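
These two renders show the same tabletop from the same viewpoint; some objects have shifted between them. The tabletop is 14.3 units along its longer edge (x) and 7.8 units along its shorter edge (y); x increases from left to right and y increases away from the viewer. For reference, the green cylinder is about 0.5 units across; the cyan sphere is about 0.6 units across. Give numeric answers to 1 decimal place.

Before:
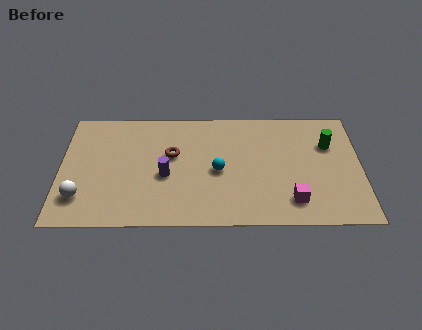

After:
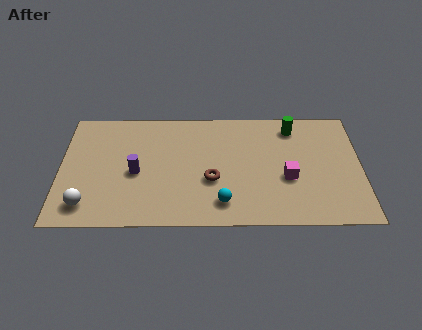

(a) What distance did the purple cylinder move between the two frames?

1.4

From (5.0, 3.3) to (3.6, 3.5), the purple cylinder covered √(1.4² + 0.2²) ≈ 1.4 units.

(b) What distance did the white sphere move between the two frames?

0.6

The white sphere moved from about (1.0, 1.9) to (1.3, 1.4), a distance of √(0.3² + 0.5²) ≈ 0.6.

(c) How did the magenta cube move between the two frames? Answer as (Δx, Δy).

(-0.2, 1.5)

The magenta cube started near (11.0, 1.6) and ended near (10.8, 3.1).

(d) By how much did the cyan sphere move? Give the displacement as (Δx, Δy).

(0.2, -2.1)

From the two frames, the cyan sphere sits at roughly (7.5, 3.6) before and (7.7, 1.5) after.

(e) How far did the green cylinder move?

2.1

From (12.8, 5.3) to (11.1, 6.5), the green cylinder covered √(1.7² + 1.2²) ≈ 2.1 units.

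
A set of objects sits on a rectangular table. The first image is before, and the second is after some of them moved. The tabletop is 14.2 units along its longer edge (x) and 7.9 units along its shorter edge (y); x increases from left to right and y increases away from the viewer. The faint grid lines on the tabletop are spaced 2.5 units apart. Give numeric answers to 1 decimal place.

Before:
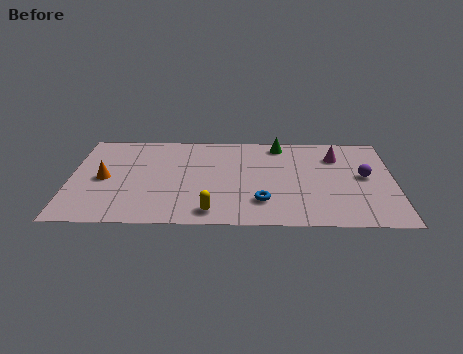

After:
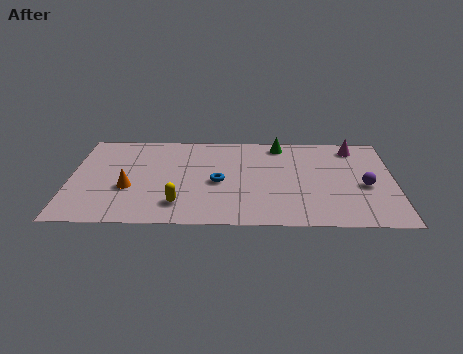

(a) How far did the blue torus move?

2.5

From (8.4, 2.0) to (6.5, 3.6), the blue torus covered √(1.9² + 1.6²) ≈ 2.5 units.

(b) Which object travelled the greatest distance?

the blue torus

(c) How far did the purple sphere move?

0.8

The purple sphere was near (12.9, 4.2) before and (12.9, 3.4) after, so it travelled √(0.0² + 0.8²) ≈ 0.8 units.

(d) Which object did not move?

the green cone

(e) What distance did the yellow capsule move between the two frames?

1.5

The yellow capsule moved from about (6.2, 1.1) to (4.8, 1.7), a distance of √(1.4² + 0.6²) ≈ 1.5.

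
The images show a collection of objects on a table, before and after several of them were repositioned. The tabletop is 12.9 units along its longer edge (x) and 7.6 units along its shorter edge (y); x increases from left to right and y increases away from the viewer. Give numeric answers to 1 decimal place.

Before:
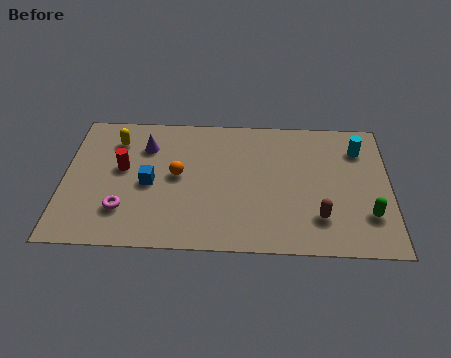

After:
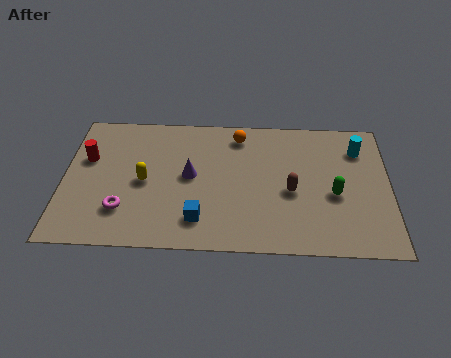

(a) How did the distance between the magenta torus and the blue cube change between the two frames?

+1.2

Before: roughly 1.8 units apart; after: 3.0. That's 1.2 units further apart.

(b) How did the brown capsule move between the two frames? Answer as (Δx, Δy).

(-1.1, 1.4)

From the two frames, the brown capsule sits at roughly (10.1, 1.9) before and (9.0, 3.3) after.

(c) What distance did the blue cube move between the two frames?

2.8

From (3.4, 3.5) to (5.4, 1.6), the blue cube covered √(2.0² + 1.9²) ≈ 2.8 units.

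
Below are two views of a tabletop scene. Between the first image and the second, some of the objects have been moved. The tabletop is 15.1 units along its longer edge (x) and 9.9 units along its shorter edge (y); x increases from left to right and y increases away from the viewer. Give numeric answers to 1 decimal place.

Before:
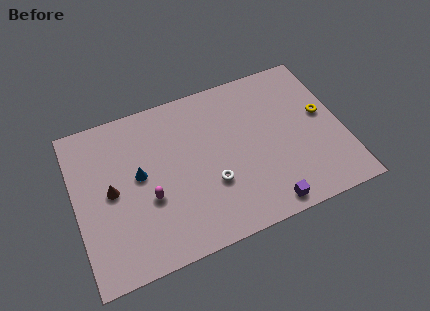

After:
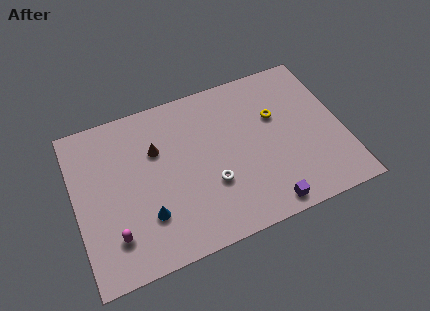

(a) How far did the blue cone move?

2.6

The blue cone moved from about (3.6, 5.4) to (3.8, 2.8), a distance of √(0.2² + 2.6²) ≈ 2.6.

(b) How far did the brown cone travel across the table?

3.1

From (2.0, 5.0) to (4.7, 6.6), the brown cone covered √(2.7² + 1.6²) ≈ 3.1 units.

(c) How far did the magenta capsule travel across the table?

2.6

The magenta capsule was near (4.0, 3.8) before and (1.9, 2.3) after, so it travelled √(2.1² + 1.5²) ≈ 2.6 units.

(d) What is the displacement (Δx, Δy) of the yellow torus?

(-2.6, 0.8)

From the two frames, the yellow torus sits at roughly (14.1, 5.5) before and (11.5, 6.3) after.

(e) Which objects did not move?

the purple cube and the white torus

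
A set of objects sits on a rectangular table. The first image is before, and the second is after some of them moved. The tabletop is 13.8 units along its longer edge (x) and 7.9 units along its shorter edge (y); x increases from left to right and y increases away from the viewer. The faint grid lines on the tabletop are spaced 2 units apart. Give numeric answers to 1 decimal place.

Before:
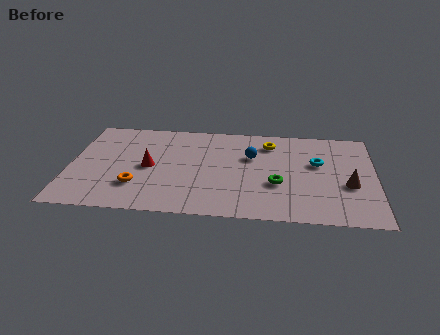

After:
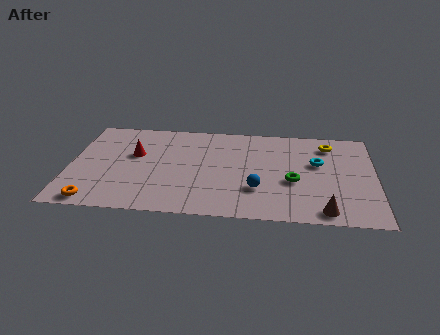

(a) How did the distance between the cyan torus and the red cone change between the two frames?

+0.6

They were about 7.7 units apart before and 8.3 after — 0.6 units further apart.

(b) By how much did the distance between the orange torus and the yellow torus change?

+4.6

Before: roughly 7.2 units apart; after: 11.8. That's 4.6 units further apart.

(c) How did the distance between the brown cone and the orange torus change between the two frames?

+0.7

They were about 9.5 units apart before and 10.2 after — 0.7 units further apart.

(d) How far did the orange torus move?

2.3

From (3.1, 2.2) to (1.3, 0.8), the orange torus covered √(1.8² + 1.4²) ≈ 2.3 units.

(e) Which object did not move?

the cyan torus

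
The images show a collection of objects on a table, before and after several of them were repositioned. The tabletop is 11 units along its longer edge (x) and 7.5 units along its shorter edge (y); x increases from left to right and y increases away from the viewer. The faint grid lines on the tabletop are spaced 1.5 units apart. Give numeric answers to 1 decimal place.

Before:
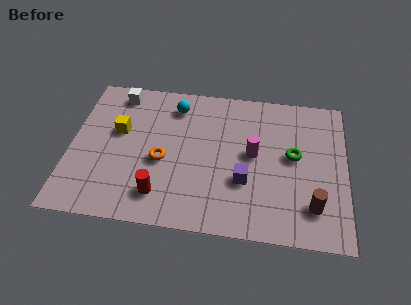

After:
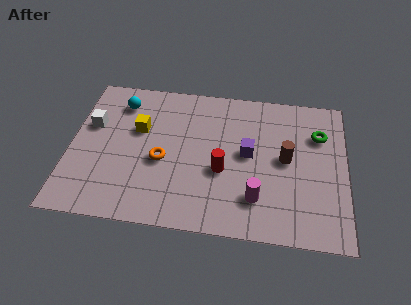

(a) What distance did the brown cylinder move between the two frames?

2.5

The brown cylinder was near (9.7, 1.7) before and (8.6, 3.9) after, so it travelled √(1.1² + 2.2²) ≈ 2.5 units.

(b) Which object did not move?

the orange torus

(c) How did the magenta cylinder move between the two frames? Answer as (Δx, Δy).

(0.2, -2.2)

The magenta cylinder was at about (7.3, 4.0) and moved to about (7.5, 1.8).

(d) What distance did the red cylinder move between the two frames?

2.8

The red cylinder was near (3.7, 1.5) before and (6.1, 3.0) after, so it travelled √(2.4² + 1.5²) ≈ 2.8 units.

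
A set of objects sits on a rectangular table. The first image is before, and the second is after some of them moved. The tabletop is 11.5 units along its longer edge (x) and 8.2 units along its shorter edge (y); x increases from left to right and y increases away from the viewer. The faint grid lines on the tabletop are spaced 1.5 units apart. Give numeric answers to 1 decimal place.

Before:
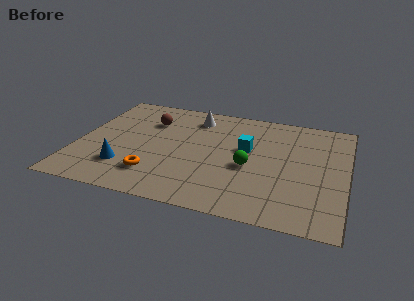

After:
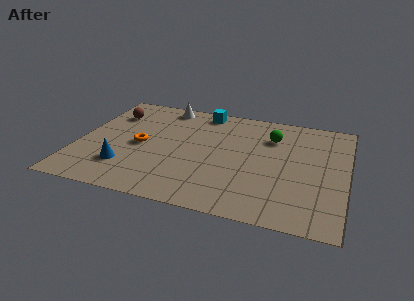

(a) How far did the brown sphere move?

1.7

From (2.9, 5.9) to (1.2, 6.1), the brown sphere covered √(1.7² + 0.2²) ≈ 1.7 units.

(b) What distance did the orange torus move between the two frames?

2.2

The orange torus was near (3.5, 1.9) before and (2.7, 3.9) after, so it travelled √(0.8² + 2.0²) ≈ 2.2 units.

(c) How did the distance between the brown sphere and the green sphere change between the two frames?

+1.9

The distance was about 5.1 in the first image and 7.0 in the second, so they moved 1.9 units further apart.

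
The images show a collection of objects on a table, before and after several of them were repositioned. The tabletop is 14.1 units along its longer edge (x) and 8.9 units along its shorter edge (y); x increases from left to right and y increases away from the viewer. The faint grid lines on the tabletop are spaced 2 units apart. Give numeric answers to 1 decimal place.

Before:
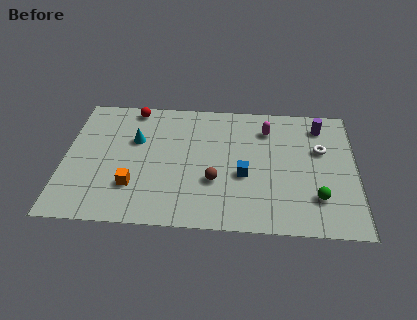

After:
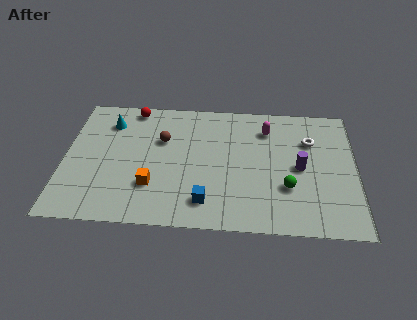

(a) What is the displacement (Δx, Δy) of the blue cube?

(-1.8, -1.9)

From the two frames, the blue cube sits at roughly (8.7, 3.6) before and (6.9, 1.7) after.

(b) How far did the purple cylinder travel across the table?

3.2

From (12.4, 7.3) to (11.4, 4.3), the purple cylinder covered √(1.0² + 3.0²) ≈ 3.2 units.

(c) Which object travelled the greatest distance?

the brown sphere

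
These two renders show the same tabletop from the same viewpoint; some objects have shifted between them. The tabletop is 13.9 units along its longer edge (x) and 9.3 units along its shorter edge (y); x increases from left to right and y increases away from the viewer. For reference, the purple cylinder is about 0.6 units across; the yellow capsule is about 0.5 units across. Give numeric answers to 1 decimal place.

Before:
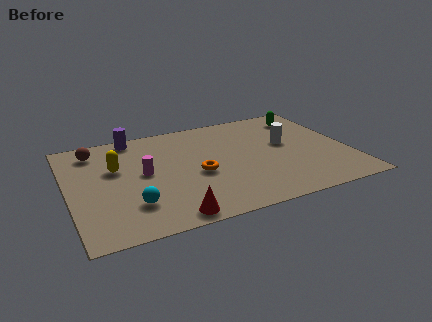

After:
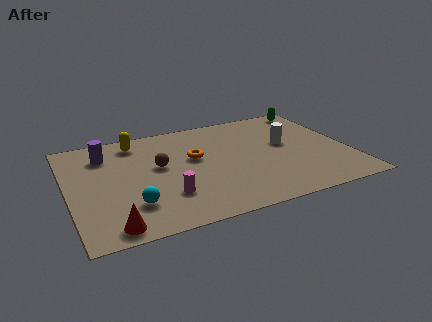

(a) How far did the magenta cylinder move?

2.5

From (3.7, 4.9) to (4.6, 2.6), the magenta cylinder covered √(0.9² + 2.3²) ≈ 2.5 units.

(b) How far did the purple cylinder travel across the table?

1.9

From (3.5, 8.4) to (2.0, 7.2), the purple cylinder covered √(1.5² + 1.2²) ≈ 1.9 units.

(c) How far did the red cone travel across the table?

2.8

The red cone was near (4.6, 0.9) before and (1.8, 1.0) after, so it travelled √(2.8² + 0.1²) ≈ 2.8 units.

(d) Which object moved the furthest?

the brown sphere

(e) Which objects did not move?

the white cylinder and the cyan sphere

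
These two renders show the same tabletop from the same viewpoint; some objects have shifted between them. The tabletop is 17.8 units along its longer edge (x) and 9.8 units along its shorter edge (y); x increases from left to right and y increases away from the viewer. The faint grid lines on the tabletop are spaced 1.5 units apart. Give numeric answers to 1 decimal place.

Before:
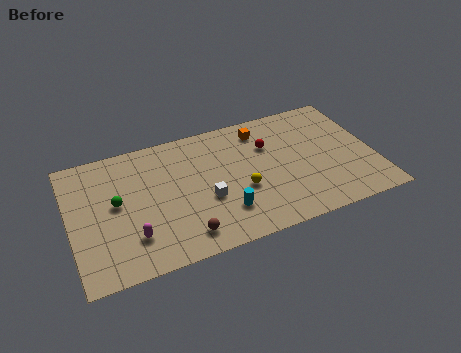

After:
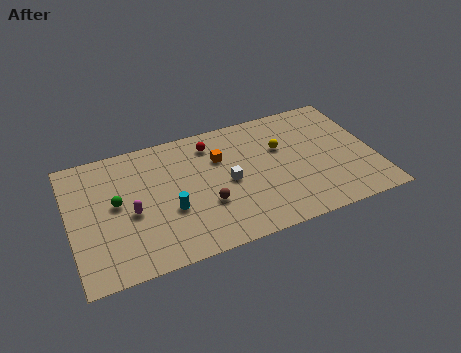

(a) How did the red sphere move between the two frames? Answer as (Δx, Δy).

(-3.3, 1.3)

From the two frames, the red sphere sits at roughly (11.8, 6.7) before and (8.5, 8.0) after.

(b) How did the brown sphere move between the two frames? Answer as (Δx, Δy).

(1.5, 1.8)

The brown sphere started near (6.3, 1.6) and ended near (7.8, 3.4).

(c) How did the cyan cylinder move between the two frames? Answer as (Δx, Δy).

(-3.0, 1.2)

From the two frames, the cyan cylinder sits at roughly (8.7, 2.5) before and (5.7, 3.7) after.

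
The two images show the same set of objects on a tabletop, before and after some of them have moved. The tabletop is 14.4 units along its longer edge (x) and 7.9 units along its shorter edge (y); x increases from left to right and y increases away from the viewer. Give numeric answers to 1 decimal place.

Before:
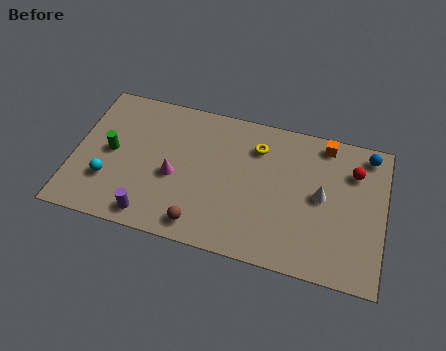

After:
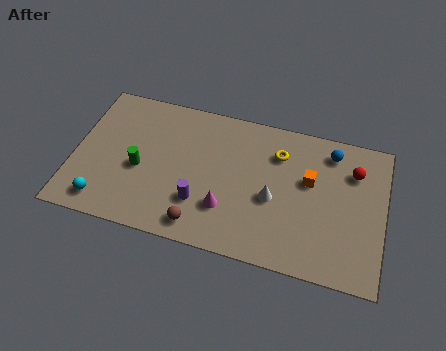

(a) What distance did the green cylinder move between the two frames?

1.5

The green cylinder moved from about (1.7, 4.0) to (3.1, 3.4), a distance of √(1.4² + 0.6²) ≈ 1.5.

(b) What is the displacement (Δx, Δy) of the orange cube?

(-0.6, -2.2)

From the two frames, the orange cube sits at roughly (11.5, 7.0) before and (10.9, 4.8) after.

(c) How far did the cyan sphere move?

1.2

The cyan sphere was near (1.7, 2.4) before and (1.6, 1.2) after, so it travelled √(0.1² + 1.2²) ≈ 1.2 units.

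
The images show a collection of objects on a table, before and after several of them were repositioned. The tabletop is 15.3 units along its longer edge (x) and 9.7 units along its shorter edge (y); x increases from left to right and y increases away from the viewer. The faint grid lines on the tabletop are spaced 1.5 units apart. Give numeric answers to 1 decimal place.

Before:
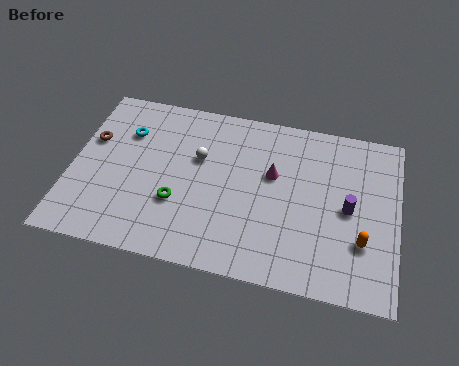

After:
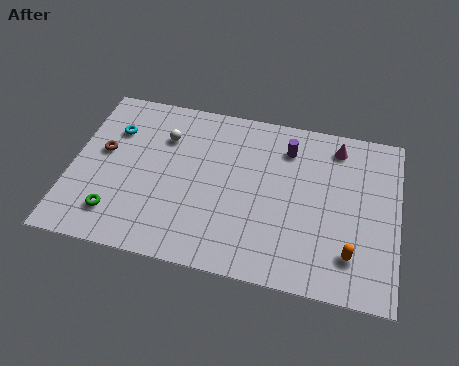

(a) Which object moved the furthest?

the purple cylinder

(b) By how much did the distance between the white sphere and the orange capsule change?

+1.8

The distance was about 8.4 in the first image and 10.2 in the second, so they moved 1.8 units further apart.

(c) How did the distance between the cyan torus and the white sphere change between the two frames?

-1.2

They were about 3.6 units apart before and 2.4 after — 1.2 units closer together.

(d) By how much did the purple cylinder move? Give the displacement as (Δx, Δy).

(-3.0, 2.9)

The purple cylinder started near (13.0, 4.7) and ended near (10.0, 7.6).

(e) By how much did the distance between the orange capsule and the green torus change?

+2.3

Before: roughly 8.6 units apart; after: 10.9. That's 2.3 units further apart.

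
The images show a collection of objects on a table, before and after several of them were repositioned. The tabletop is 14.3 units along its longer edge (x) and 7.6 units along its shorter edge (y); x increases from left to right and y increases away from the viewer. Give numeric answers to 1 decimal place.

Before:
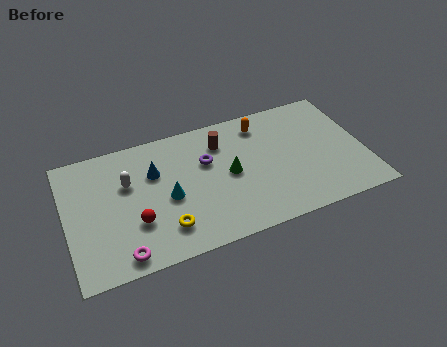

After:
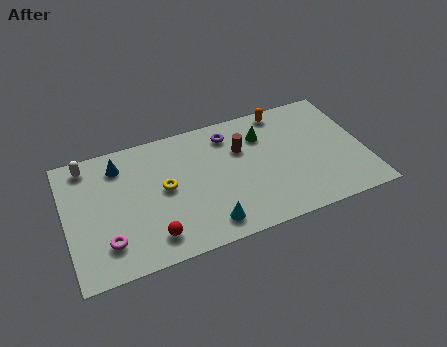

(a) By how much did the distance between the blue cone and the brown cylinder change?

+2.5

Before: roughly 3.4 units apart; after: 5.9. That's 2.5 units further apart.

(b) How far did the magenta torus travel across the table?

1.1

From (2.4, 0.9) to (1.8, 1.8), the magenta torus covered √(0.6² + 0.9²) ≈ 1.1 units.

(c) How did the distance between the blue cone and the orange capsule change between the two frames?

+2.6

They were about 5.4 units apart before and 8.0 after — 2.6 units further apart.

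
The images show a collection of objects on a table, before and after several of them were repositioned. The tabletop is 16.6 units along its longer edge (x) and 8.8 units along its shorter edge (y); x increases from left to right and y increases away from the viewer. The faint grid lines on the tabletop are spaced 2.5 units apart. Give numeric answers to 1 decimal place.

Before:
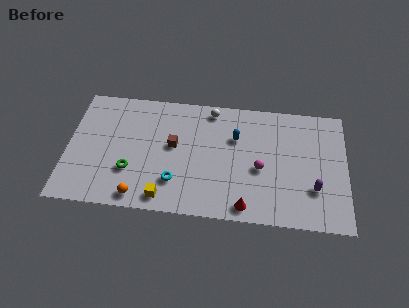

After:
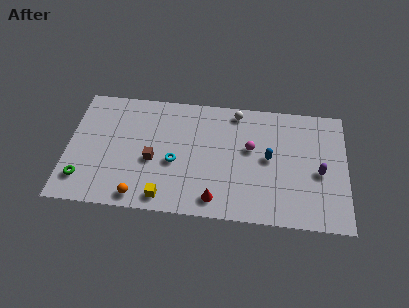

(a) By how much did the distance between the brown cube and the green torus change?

+1.2

They were about 3.3 units apart before and 4.5 after — 1.2 units further apart.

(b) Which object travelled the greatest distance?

the green torus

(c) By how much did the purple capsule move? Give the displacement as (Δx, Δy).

(0.3, 1.2)

The purple capsule started near (14.7, 2.7) and ended near (15.0, 3.9).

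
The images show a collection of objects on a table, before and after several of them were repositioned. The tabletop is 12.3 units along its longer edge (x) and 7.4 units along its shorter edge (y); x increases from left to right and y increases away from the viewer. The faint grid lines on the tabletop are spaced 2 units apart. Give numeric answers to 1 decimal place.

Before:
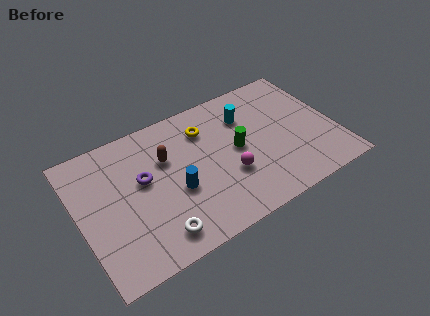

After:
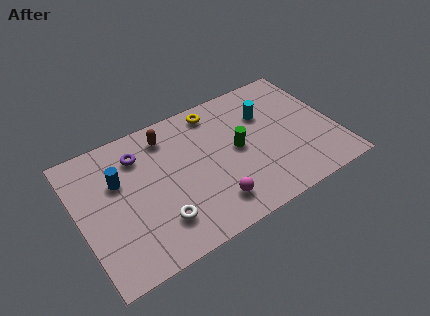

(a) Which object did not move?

the green cylinder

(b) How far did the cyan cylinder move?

0.9

From (8.3, 5.4) to (9.2, 5.1), the cyan cylinder covered √(0.9² + 0.3²) ≈ 0.9 units.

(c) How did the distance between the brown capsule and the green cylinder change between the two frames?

+0.4

They were about 3.5 units apart before and 3.9 after — 0.4 units further apart.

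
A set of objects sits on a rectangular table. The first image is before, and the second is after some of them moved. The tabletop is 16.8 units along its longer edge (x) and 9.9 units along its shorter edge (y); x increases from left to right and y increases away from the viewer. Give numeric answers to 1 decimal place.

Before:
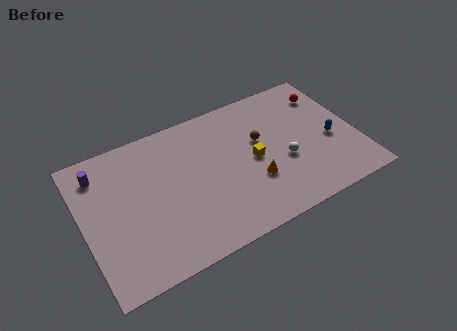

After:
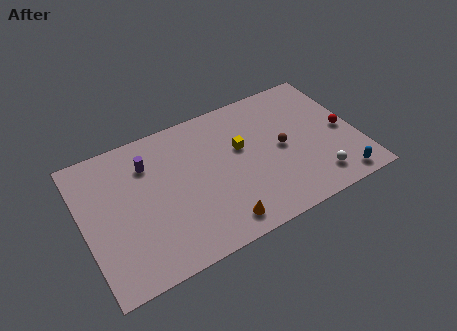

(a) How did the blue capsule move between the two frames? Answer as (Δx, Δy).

(0.0, -3.1)

The blue capsule started near (15.2, 4.2) and ended near (15.2, 1.1).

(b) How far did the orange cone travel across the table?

3.1

From (10.2, 3.3) to (7.8, 1.4), the orange cone covered √(2.4² + 1.9²) ≈ 3.1 units.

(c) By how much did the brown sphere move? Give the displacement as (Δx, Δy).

(1.2, -1.1)

From the two frames, the brown sphere sits at roughly (11.0, 6.0) before and (12.2, 4.9) after.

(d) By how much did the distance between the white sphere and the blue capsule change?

-1.5

Before: roughly 3.0 units apart; after: 1.5. That's 1.5 units closer together.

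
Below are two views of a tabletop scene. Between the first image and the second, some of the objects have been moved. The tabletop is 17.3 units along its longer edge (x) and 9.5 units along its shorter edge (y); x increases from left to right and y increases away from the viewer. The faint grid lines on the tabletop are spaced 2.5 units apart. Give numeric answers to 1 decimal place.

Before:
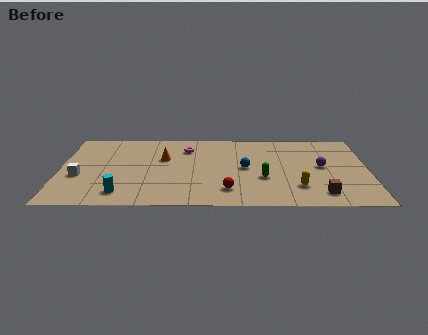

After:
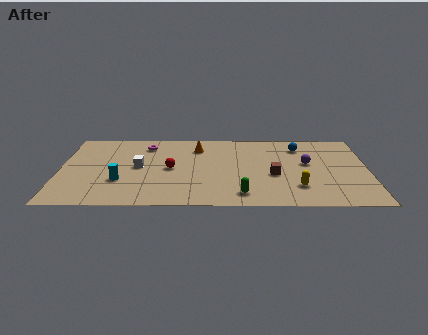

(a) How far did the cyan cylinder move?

1.5

The cyan cylinder moved from about (3.5, 1.6) to (3.4, 3.1), a distance of √(0.1² + 1.5²) ≈ 1.5.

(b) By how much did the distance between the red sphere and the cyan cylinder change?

-2.7

They were about 5.9 units apart before and 3.2 after — 2.7 units closer together.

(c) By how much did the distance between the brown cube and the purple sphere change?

-1.0

Before: roughly 3.4 units apart; after: 2.4. That's 1.0 units closer together.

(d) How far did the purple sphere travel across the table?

0.9

The purple sphere moved from about (14.7, 5.0) to (13.9, 5.4), a distance of √(0.8² + 0.4²) ≈ 0.9.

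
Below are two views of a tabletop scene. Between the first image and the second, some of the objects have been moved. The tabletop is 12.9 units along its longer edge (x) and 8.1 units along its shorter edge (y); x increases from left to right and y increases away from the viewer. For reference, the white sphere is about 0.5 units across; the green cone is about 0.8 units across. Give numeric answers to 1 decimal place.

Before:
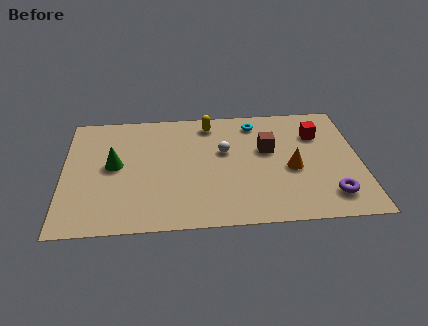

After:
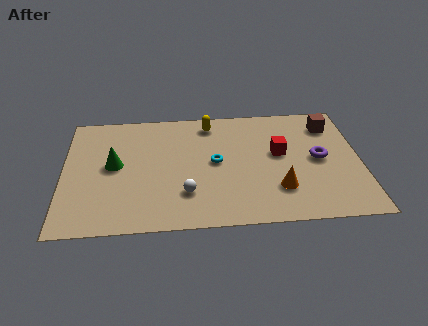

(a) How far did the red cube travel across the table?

2.1

From (11.1, 5.8) to (9.4, 4.6), the red cube covered √(1.7² + 1.2²) ≈ 2.1 units.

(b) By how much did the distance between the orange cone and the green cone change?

-0.3

They were about 7.7 units apart before and 7.4 after — 0.3 units closer together.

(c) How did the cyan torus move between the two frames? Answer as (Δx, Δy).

(-1.8, -2.6)

From the two frames, the cyan torus sits at roughly (8.4, 6.8) before and (6.6, 4.2) after.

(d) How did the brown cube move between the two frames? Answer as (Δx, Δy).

(2.8, 1.5)

From the two frames, the brown cube sits at roughly (8.9, 4.9) before and (11.7, 6.4) after.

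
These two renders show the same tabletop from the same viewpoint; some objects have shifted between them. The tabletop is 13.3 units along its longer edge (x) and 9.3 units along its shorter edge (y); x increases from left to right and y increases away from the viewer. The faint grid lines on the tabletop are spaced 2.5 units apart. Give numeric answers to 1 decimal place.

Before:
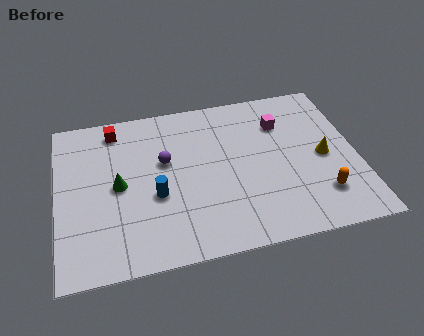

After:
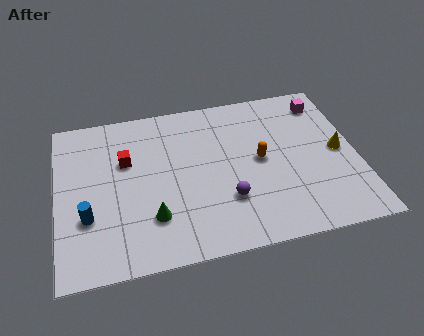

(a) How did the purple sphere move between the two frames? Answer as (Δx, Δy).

(2.6, -2.8)

The purple sphere was at about (4.8, 5.6) and moved to about (7.4, 2.8).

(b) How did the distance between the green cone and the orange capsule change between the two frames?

-3.7

Before: roughly 9.1 units apart; after: 5.4. That's 3.7 units closer together.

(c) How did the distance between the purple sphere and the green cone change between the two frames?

+1.0

They were about 2.3 units apart before and 3.3 after — 1.0 units further apart.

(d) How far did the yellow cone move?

0.7

From (11.8, 4.4) to (12.5, 4.6), the yellow cone covered √(0.7² + 0.2²) ≈ 0.7 units.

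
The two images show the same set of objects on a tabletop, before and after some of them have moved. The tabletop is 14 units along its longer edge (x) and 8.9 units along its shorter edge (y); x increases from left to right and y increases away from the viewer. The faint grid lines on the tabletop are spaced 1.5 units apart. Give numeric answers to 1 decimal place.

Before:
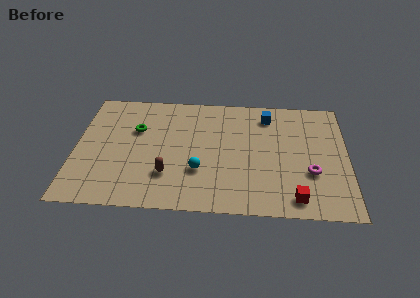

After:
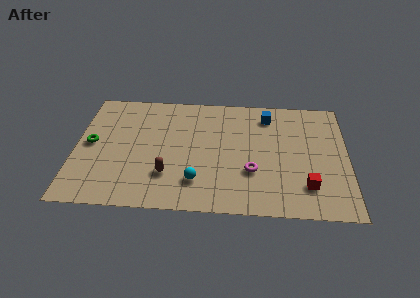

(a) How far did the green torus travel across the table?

2.6

From (3.1, 5.8) to (0.8, 4.6), the green torus covered √(2.3² + 1.2²) ≈ 2.6 units.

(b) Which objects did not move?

the blue cube and the brown capsule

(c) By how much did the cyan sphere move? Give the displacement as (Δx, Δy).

(-0.1, -0.8)

The cyan sphere was at about (6.4, 2.9) and moved to about (6.3, 2.1).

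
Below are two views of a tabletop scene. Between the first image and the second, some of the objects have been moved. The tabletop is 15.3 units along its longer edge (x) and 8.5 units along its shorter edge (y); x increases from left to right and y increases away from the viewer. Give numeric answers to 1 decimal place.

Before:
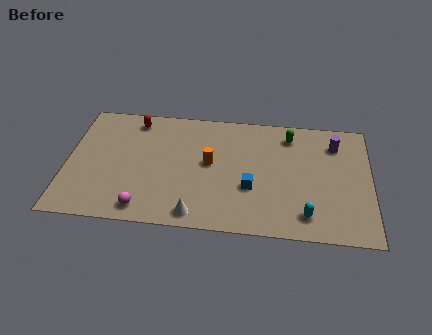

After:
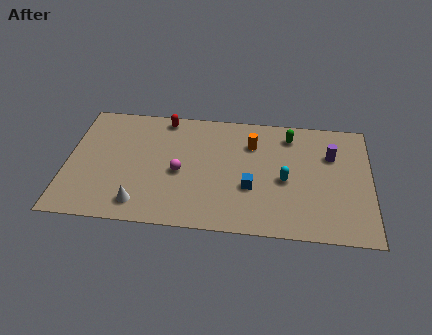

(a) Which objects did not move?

the blue cube and the green capsule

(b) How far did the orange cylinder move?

2.6

From (7.2, 4.6) to (9.3, 6.2), the orange cylinder covered √(2.1² + 1.6²) ≈ 2.6 units.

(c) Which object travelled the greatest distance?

the magenta sphere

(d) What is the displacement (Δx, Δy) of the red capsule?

(1.5, 0.3)

The red capsule was at about (3.3, 7.3) and moved to about (4.8, 7.6).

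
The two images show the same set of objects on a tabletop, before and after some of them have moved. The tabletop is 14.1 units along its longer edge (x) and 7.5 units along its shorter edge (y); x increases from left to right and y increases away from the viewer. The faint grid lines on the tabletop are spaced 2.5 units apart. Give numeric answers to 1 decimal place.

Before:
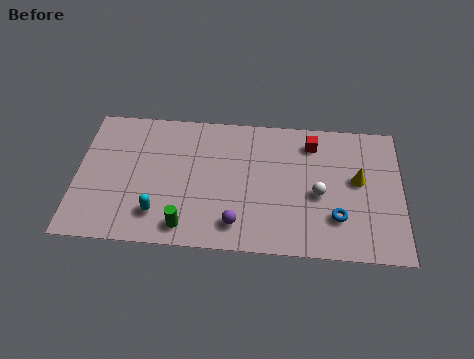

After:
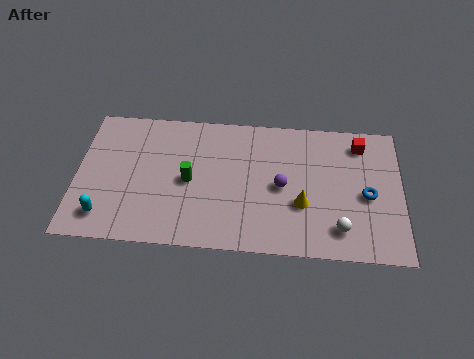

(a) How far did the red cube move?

2.1

The red cube was near (10.2, 6.1) before and (12.3, 6.2) after, so it travelled √(2.1² + 0.1²) ≈ 2.1 units.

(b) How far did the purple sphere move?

2.9

The purple sphere was near (7.0, 1.4) before and (8.9, 3.6) after, so it travelled √(1.9² + 2.2²) ≈ 2.9 units.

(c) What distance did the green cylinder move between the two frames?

2.5

The green cylinder moved from about (4.8, 1.1) to (4.9, 3.6), a distance of √(0.1² + 2.5²) ≈ 2.5.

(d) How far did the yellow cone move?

2.8

The yellow cone was near (12.2, 4.2) before and (9.8, 2.7) after, so it travelled √(2.4² + 1.5²) ≈ 2.8 units.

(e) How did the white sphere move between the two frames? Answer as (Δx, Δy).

(0.9, -1.8)

The white sphere was at about (10.5, 3.3) and moved to about (11.4, 1.5).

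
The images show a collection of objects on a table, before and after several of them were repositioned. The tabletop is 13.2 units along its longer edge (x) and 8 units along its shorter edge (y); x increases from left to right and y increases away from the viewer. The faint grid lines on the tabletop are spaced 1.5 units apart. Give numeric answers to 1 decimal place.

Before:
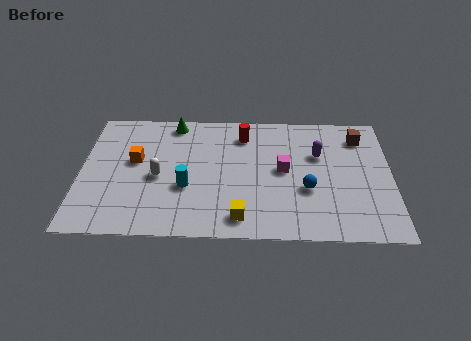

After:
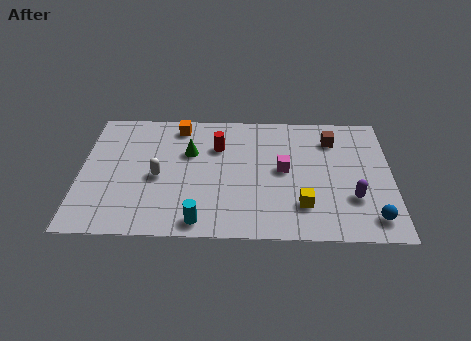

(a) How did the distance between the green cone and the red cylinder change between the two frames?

-1.8

They were about 3.1 units apart before and 1.3 after — 1.8 units closer together.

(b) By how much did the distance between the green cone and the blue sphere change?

+1.6

The distance was about 7.0 in the first image and 8.6 in the second, so they moved 1.6 units further apart.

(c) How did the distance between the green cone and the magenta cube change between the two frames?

-1.4

Before: roughly 5.5 units apart; after: 4.1. That's 1.4 units closer together.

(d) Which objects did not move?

the white capsule and the magenta cube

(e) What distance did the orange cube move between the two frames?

2.9

From (2.3, 4.6) to (4.1, 6.9), the orange cube covered √(1.8² + 2.3²) ≈ 2.9 units.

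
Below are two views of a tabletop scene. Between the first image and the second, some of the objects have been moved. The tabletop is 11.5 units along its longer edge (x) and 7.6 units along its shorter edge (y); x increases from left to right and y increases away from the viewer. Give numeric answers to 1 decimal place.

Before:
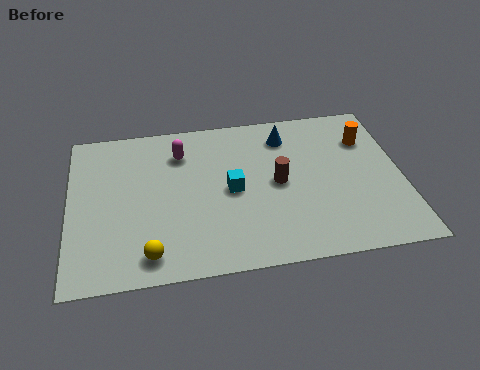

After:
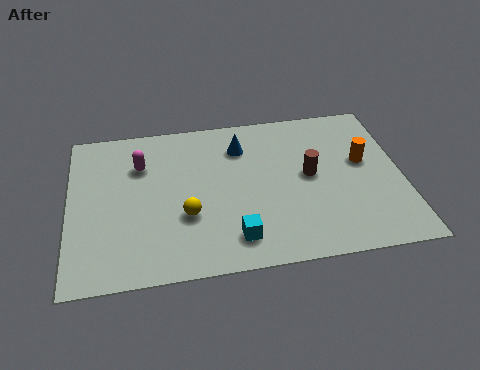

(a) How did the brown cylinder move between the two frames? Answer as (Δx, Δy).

(1.1, 0.2)

The brown cylinder started near (7.2, 3.8) and ended near (8.3, 4.0).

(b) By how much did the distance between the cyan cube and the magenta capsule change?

+2.4

Before: roughly 2.7 units apart; after: 5.1. That's 2.4 units further apart.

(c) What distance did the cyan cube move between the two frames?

2.3

From (5.6, 3.7) to (5.6, 1.4), the cyan cube covered √(0.0² + 2.3²) ≈ 2.3 units.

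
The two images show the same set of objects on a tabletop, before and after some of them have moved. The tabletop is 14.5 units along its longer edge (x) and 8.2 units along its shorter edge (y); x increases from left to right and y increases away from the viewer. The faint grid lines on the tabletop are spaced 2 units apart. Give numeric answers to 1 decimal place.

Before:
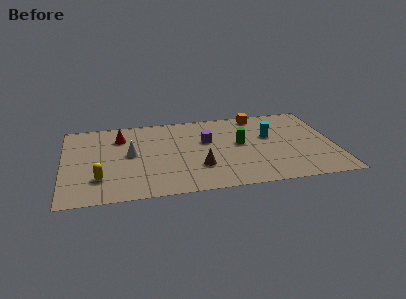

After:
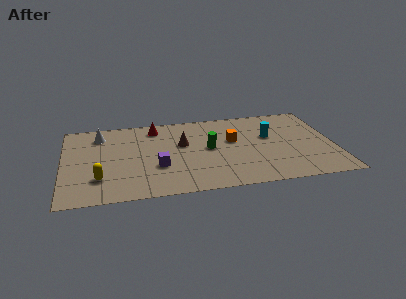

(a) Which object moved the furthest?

the purple cube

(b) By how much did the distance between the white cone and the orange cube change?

-0.3

The distance was about 7.6 in the first image and 7.3 in the second, so they moved 0.3 units closer together.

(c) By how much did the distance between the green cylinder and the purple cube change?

+1.2

Before: roughly 1.9 units apart; after: 3.1. That's 1.2 units further apart.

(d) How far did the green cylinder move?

1.7

The green cylinder moved from about (9.5, 4.5) to (7.8, 4.3), a distance of √(1.7² + 0.2²) ≈ 1.7.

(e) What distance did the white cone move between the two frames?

2.7

The white cone moved from about (3.6, 4.4) to (2.0, 6.6), a distance of √(1.6² + 2.2²) ≈ 2.7.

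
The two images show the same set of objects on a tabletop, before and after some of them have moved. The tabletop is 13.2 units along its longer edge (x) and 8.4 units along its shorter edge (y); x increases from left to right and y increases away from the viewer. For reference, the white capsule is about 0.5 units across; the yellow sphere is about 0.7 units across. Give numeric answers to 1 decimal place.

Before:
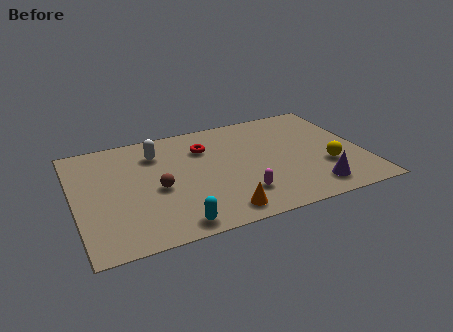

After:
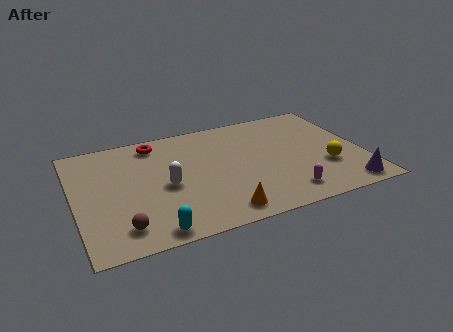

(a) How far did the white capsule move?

2.6

From (3.9, 6.4) to (4.1, 3.8), the white capsule covered √(0.2² + 2.6²) ≈ 2.6 units.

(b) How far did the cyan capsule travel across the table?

1.0

From (4.2, 0.9) to (3.2, 0.8), the cyan capsule covered √(1.0² + 0.1²) ≈ 1.0 units.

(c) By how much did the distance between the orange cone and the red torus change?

+1.6

They were about 5.0 units apart before and 6.6 after — 1.6 units further apart.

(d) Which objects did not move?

the orange cone and the yellow sphere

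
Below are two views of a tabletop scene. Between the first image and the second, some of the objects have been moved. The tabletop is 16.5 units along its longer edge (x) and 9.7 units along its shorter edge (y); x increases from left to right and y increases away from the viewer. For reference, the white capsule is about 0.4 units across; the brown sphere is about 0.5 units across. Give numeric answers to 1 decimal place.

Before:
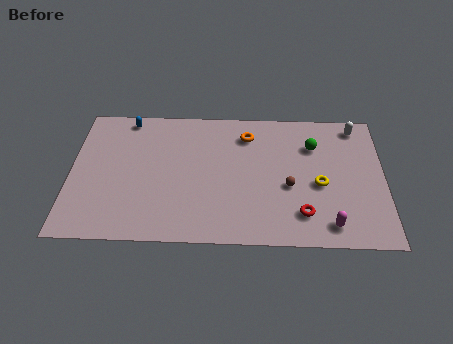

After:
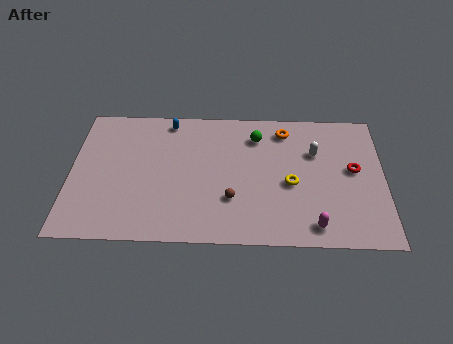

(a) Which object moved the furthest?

the red torus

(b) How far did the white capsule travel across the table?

3.0

From (15.1, 8.5) to (12.9, 6.5), the white capsule covered √(2.2² + 2.0²) ≈ 3.0 units.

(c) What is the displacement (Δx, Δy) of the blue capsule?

(2.2, -0.1)

The blue capsule started near (2.9, 8.7) and ended near (5.1, 8.6).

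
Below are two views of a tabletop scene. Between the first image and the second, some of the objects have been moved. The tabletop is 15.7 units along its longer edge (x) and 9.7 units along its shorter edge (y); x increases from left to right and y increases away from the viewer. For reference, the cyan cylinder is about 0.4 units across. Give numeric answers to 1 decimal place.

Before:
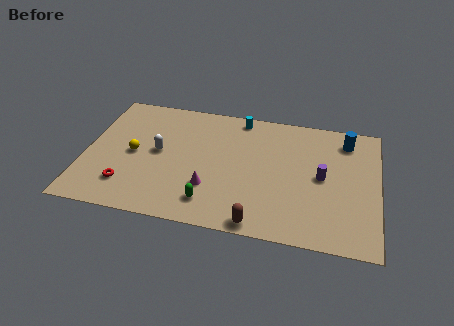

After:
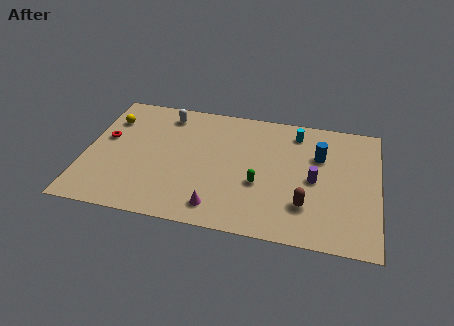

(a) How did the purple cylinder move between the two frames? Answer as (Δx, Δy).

(-0.4, -0.3)

The purple cylinder started near (12.7, 4.9) and ended near (12.3, 4.6).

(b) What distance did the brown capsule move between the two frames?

3.0

The brown capsule was near (9.5, 0.8) before and (11.9, 2.6) after, so it travelled √(2.4² + 1.8²) ≈ 3.0 units.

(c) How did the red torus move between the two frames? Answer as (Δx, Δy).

(-1.4, 3.4)

The red torus was at about (2.4, 2.2) and moved to about (1.0, 5.6).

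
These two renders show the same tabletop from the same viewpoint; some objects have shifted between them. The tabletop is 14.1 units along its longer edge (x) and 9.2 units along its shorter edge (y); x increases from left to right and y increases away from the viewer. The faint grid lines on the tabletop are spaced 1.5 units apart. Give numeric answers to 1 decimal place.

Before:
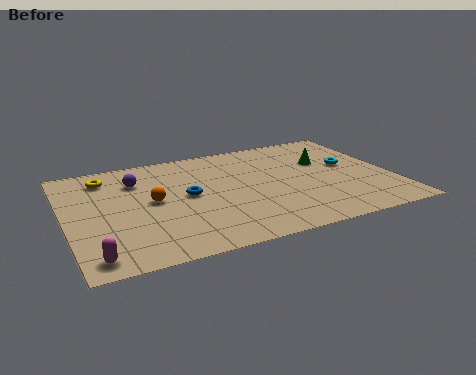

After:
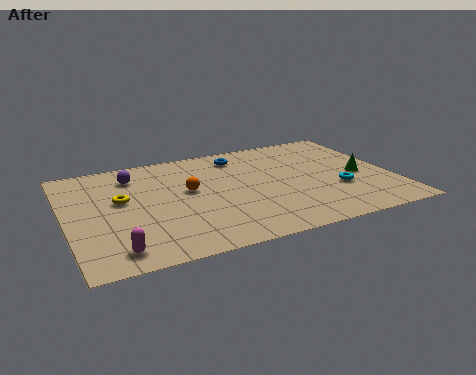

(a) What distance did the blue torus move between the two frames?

3.8

From (5.2, 4.8) to (7.8, 7.6), the blue torus covered √(2.6² + 2.8²) ≈ 3.8 units.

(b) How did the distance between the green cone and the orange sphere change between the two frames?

-0.3

They were about 7.8 units apart before and 7.5 after — 0.3 units closer together.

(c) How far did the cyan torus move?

2.2

The cyan torus moved from about (12.4, 5.2) to (11.6, 3.2), a distance of √(0.8² + 2.0²) ≈ 2.2.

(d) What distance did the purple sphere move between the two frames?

0.5

The purple sphere moved from about (3.2, 6.8) to (3.1, 7.3), a distance of √(0.1² + 0.5²) ≈ 0.5.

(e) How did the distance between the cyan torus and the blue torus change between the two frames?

-1.4

The distance was about 7.2 in the first image and 5.8 in the second, so they moved 1.4 units closer together.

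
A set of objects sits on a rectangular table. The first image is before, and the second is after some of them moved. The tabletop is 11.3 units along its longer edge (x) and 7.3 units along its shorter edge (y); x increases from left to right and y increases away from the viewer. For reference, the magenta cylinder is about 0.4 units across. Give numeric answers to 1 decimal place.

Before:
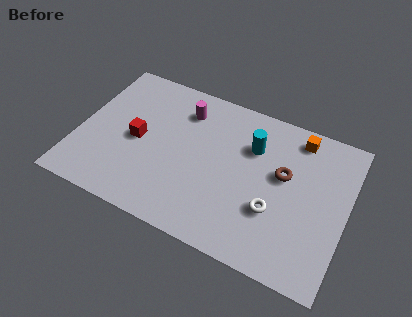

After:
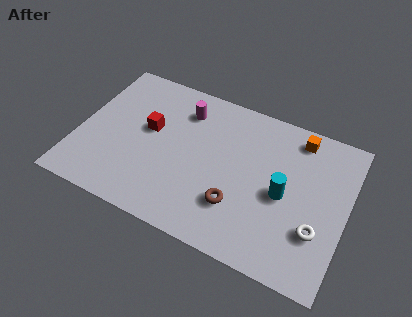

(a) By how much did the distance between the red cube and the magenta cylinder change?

-0.8

Before: roughly 2.8 units apart; after: 2.0. That's 0.8 units closer together.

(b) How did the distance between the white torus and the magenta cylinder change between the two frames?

+1.6

The distance was about 5.3 in the first image and 6.9 in the second, so they moved 1.6 units further apart.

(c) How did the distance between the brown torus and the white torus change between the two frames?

+1.5

They were about 1.8 units apart before and 3.3 after — 1.5 units further apart.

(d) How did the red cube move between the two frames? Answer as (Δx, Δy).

(0.4, 0.7)

The red cube was at about (2.5, 3.5) and moved to about (2.9, 4.2).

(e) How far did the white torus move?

1.8

The white torus was near (8.4, 2.5) before and (10.2, 2.3) after, so it travelled √(1.8² + 0.2²) ≈ 1.8 units.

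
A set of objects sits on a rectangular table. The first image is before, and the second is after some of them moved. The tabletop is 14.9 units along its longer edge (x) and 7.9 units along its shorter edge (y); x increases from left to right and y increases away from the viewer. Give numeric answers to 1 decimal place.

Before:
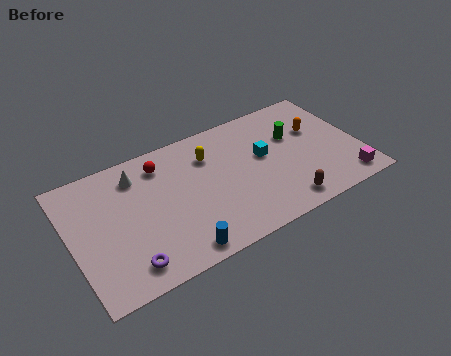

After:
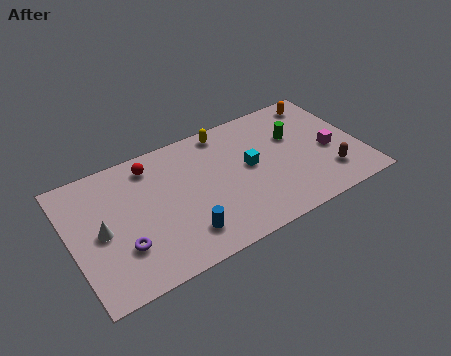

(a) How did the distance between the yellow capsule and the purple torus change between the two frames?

+0.9

The distance was about 6.6 in the first image and 7.5 in the second, so they moved 0.9 units further apart.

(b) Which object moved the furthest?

the white cone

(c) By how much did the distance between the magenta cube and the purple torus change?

-0.4

The distance was about 11.3 in the first image and 10.9 in the second, so they moved 0.4 units closer together.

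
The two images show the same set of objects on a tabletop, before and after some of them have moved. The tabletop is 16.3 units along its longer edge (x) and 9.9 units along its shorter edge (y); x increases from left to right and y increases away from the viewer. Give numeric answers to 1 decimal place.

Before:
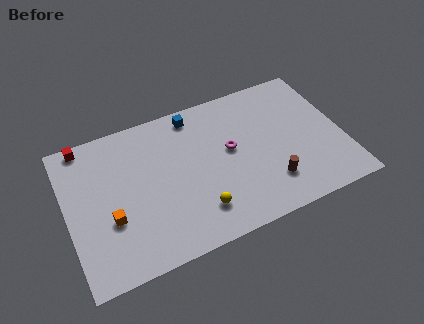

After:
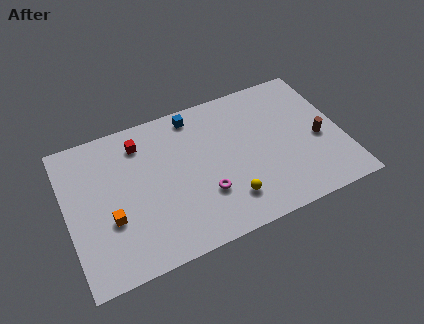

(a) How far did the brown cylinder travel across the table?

3.7

From (11.7, 2.4) to (14.9, 4.3), the brown cylinder covered √(3.2² + 1.9²) ≈ 3.7 units.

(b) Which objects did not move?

the blue cube and the orange cube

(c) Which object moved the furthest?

the brown cylinder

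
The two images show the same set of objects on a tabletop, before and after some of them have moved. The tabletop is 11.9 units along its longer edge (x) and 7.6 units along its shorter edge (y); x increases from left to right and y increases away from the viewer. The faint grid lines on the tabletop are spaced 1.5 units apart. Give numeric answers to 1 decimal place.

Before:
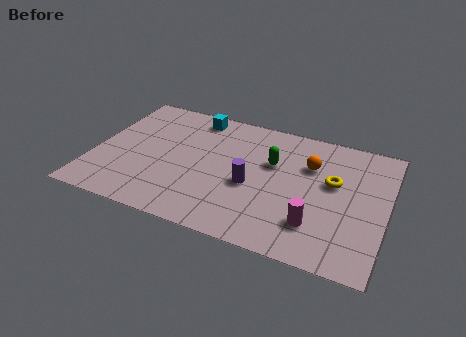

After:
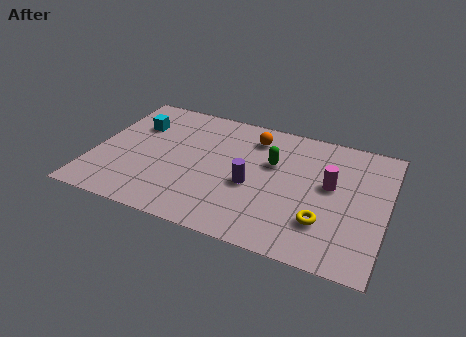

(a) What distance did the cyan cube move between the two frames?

2.6

The cyan cube was near (3.8, 6.6) before and (1.5, 5.3) after, so it travelled √(2.3² + 1.3²) ≈ 2.6 units.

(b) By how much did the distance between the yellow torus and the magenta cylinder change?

-0.4

They were about 2.6 units apart before and 2.2 after — 0.4 units closer together.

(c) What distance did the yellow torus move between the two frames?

2.4

The yellow torus was near (9.7, 4.5) before and (9.5, 2.1) after, so it travelled √(0.2² + 2.4²) ≈ 2.4 units.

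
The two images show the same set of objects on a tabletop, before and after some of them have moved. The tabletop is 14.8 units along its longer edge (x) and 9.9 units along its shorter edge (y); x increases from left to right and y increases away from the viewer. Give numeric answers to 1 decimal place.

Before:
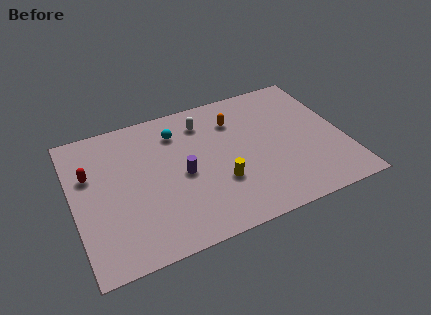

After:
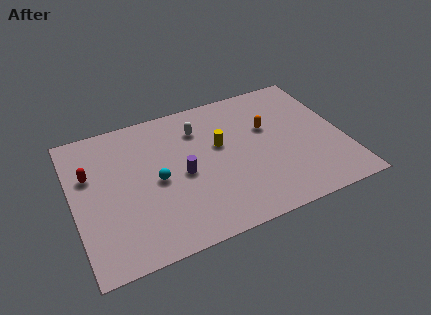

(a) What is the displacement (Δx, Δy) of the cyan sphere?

(-1.4, -3.0)

From the two frames, the cyan sphere sits at roughly (5.9, 7.7) before and (4.5, 4.7) after.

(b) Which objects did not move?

the purple cylinder and the red capsule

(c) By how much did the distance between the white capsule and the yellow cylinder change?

-2.7

Before: roughly 4.6 units apart; after: 1.9. That's 2.7 units closer together.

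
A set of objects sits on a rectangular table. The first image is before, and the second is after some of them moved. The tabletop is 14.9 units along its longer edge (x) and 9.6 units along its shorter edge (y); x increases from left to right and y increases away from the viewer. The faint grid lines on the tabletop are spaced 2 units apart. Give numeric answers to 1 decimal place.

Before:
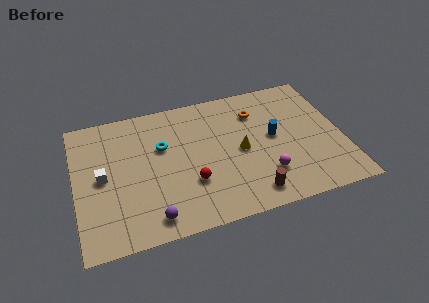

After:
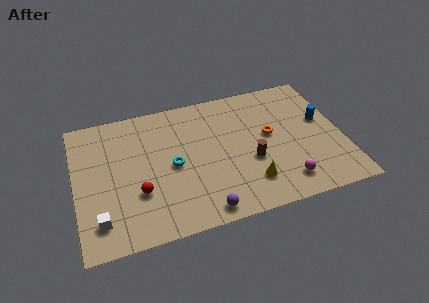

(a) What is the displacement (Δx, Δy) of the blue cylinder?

(2.8, 0.5)

From the two frames, the blue cylinder sits at roughly (11.1, 5.1) before and (13.9, 5.6) after.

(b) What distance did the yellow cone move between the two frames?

2.4

The yellow cone was near (9.2, 4.6) before and (9.5, 2.2) after, so it travelled √(0.3² + 2.4²) ≈ 2.4 units.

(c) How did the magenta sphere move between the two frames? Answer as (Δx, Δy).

(1.0, -0.8)

From the two frames, the magenta sphere sits at roughly (10.4, 2.5) before and (11.4, 1.7) after.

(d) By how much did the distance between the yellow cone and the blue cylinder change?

+3.6

The distance was about 2.0 in the first image and 5.6 in the second, so they moved 3.6 units further apart.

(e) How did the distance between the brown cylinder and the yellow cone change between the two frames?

-1.7

The distance was about 3.2 in the first image and 1.5 in the second, so they moved 1.7 units closer together.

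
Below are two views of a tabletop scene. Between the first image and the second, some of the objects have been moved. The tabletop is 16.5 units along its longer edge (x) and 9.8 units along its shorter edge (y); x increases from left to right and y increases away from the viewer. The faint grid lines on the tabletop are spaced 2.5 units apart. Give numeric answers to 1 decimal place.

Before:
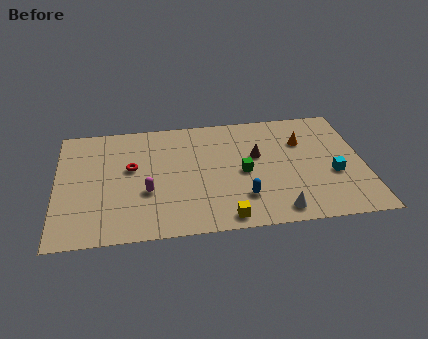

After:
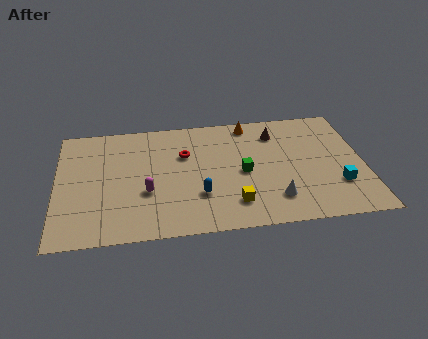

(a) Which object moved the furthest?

the orange cone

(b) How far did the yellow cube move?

1.2

The yellow cube was near (8.9, 1.0) before and (9.4, 2.1) after, so it travelled √(0.5² + 1.1²) ≈ 1.2 units.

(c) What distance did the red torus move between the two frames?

3.0

The red torus was near (4.0, 5.7) before and (6.9, 6.5) after, so it travelled √(2.9² + 0.8²) ≈ 3.0 units.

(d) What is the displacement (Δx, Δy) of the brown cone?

(1.1, 1.8)

From the two frames, the brown cone sits at roughly (10.8, 5.9) before and (11.9, 7.7) after.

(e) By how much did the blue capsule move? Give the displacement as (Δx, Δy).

(-2.3, 0.5)

The blue capsule was at about (9.9, 2.5) and moved to about (7.6, 3.0).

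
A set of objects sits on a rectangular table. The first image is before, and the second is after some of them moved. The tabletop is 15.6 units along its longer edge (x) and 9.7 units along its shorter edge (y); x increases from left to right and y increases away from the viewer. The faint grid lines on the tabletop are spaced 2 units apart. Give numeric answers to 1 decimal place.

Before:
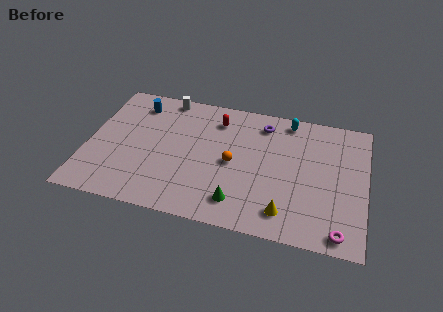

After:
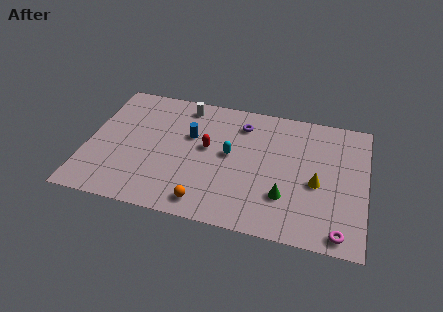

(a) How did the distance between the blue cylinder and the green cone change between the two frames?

-2.3

They were about 8.7 units apart before and 6.4 after — 2.3 units closer together.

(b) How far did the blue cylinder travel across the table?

3.7

The blue cylinder moved from about (2.5, 7.9) to (5.7, 6.1), a distance of √(3.2² + 1.8²) ≈ 3.7.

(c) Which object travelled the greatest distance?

the cyan capsule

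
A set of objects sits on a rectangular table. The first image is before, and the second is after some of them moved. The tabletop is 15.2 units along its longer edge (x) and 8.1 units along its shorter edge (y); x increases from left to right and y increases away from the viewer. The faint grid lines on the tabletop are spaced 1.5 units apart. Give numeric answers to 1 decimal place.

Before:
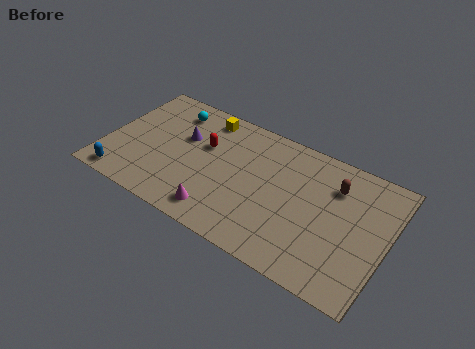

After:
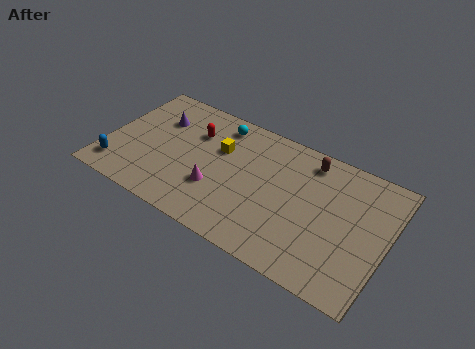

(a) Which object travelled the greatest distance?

the cyan sphere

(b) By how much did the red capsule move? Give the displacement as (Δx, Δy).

(-0.7, 0.6)

From the two frames, the red capsule sits at roughly (5.2, 5.1) before and (4.5, 5.7) after.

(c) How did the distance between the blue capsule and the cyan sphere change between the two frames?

+1.2

The distance was about 6.0 in the first image and 7.2 in the second, so they moved 1.2 units further apart.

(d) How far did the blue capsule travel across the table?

0.7

The blue capsule was near (1.3, 0.9) before and (0.9, 1.5) after, so it travelled √(0.4² + 0.6²) ≈ 0.7 units.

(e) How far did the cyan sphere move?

2.6

The cyan sphere moved from about (3.1, 6.6) to (5.7, 6.9), a distance of √(2.6² + 0.3²) ≈ 2.6.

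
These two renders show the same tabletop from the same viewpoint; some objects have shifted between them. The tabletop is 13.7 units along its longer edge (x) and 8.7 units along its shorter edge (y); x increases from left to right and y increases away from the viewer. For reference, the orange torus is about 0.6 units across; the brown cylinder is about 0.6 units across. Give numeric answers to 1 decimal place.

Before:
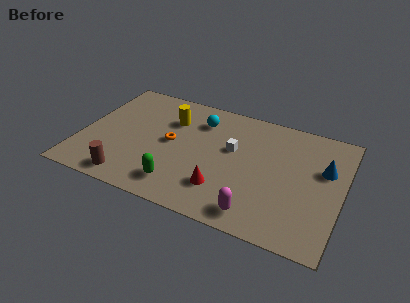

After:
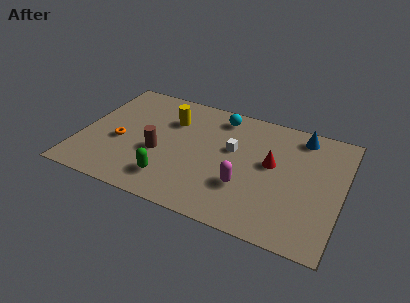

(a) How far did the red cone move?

3.5

The red cone was near (7.7, 2.2) before and (10.0, 4.9) after, so it travelled √(2.3² + 2.7²) ≈ 3.5 units.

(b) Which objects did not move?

the white cube and the yellow cylinder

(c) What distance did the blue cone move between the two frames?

2.4

The blue cone moved from about (12.7, 5.5) to (11.3, 7.5), a distance of √(1.4² + 2.0²) ≈ 2.4.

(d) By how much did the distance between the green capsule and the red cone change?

+3.6

Before: roughly 2.3 units apart; after: 5.9. That's 3.6 units further apart.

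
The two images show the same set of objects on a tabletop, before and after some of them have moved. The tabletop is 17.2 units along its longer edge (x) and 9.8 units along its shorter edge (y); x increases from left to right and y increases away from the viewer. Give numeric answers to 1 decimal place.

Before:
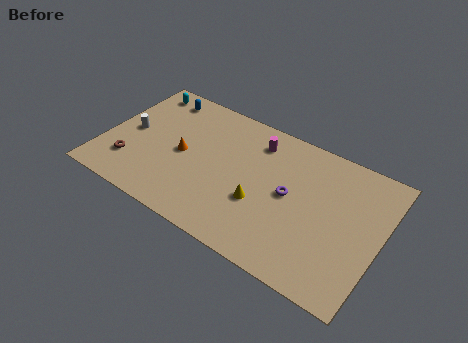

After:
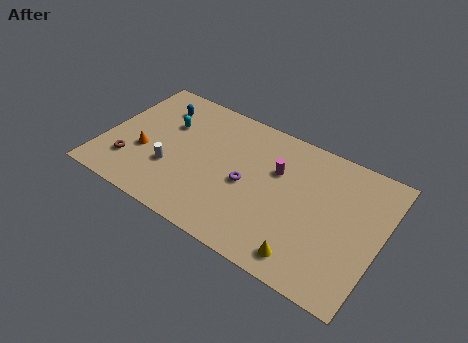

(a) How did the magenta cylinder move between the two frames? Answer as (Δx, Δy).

(1.5, -1.5)

The magenta cylinder started near (9.1, 7.9) and ended near (10.6, 6.4).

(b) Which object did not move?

the brown torus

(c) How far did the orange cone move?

2.5

From (4.9, 4.7) to (2.6, 3.7), the orange cone covered √(2.3² + 1.0²) ≈ 2.5 units.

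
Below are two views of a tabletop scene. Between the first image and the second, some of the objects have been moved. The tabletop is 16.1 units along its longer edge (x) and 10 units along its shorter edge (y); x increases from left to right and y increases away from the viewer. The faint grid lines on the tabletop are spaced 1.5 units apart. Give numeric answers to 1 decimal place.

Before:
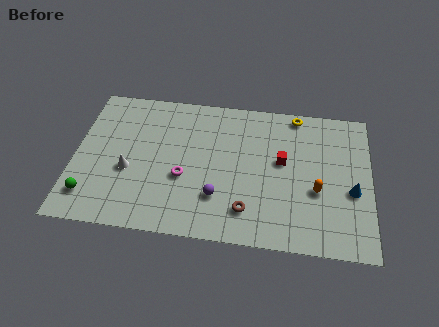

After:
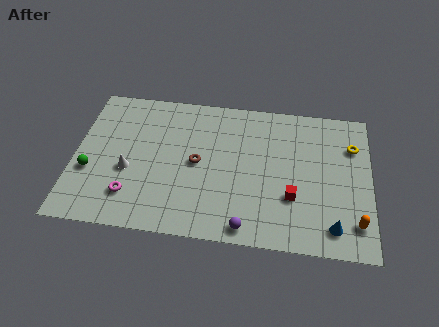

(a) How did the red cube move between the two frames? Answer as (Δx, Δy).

(0.6, -2.4)

The red cube started near (11.3, 5.7) and ended near (11.9, 3.3).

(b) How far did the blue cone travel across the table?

2.7

The blue cone was near (15.1, 4.1) before and (14.1, 1.6) after, so it travelled √(1.0² + 2.5²) ≈ 2.7 units.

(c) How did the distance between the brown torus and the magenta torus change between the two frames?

+0.5

Before: roughly 3.9 units apart; after: 4.4. That's 0.5 units further apart.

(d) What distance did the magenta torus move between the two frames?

3.2

The magenta torus was near (6.0, 3.9) before and (3.2, 2.3) after, so it travelled √(2.8² + 1.6²) ≈ 3.2 units.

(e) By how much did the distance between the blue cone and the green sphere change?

-0.9

Before: roughly 14.3 units apart; after: 13.4. That's 0.9 units closer together.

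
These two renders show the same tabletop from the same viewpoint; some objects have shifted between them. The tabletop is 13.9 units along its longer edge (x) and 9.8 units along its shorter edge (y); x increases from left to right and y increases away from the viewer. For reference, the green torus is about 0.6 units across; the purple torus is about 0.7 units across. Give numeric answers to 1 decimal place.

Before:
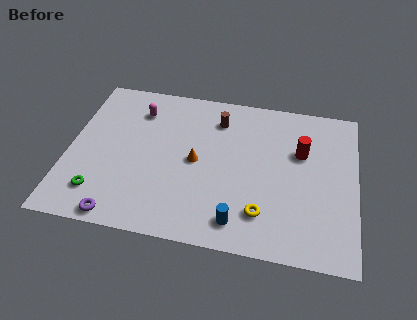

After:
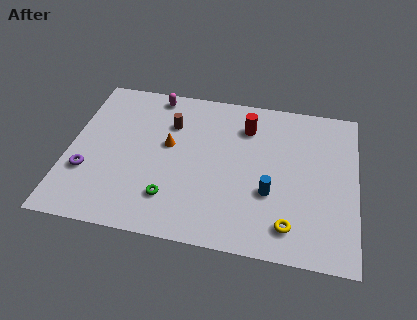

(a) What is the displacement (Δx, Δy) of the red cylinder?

(-2.7, 1.2)

The red cylinder was at about (11.2, 6.3) and moved to about (8.5, 7.5).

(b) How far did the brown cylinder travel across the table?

2.4

The brown cylinder moved from about (7.1, 7.7) to (4.8, 7.0), a distance of √(2.3² + 0.7²) ≈ 2.4.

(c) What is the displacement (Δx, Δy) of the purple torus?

(-1.8, 2.4)

The purple torus started near (2.8, 0.8) and ended near (1.0, 3.2).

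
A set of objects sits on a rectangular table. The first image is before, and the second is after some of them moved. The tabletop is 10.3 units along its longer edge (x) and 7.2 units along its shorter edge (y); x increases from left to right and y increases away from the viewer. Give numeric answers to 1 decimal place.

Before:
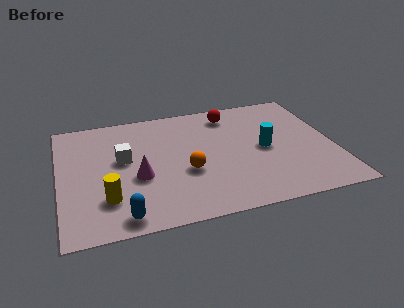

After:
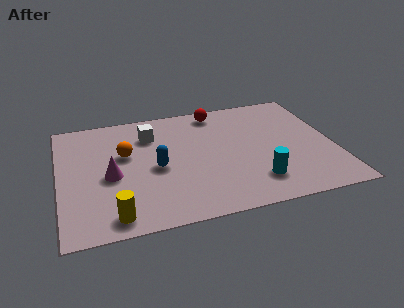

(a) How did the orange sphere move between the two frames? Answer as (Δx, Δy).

(-2.2, 1.6)

The orange sphere started near (4.7, 2.8) and ended near (2.5, 4.4).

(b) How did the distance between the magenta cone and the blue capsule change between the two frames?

-0.5

They were about 2.2 units apart before and 1.7 after — 0.5 units closer together.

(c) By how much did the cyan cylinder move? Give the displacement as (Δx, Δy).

(-0.5, -1.9)

The cyan cylinder started near (7.7, 3.5) and ended near (7.2, 1.6).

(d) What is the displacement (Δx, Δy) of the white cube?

(1.1, 1.3)

The white cube started near (2.4, 4.1) and ended near (3.5, 5.4).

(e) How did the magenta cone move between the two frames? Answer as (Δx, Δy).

(-1.0, 0.3)

The magenta cone was at about (2.9, 2.9) and moved to about (1.9, 3.2).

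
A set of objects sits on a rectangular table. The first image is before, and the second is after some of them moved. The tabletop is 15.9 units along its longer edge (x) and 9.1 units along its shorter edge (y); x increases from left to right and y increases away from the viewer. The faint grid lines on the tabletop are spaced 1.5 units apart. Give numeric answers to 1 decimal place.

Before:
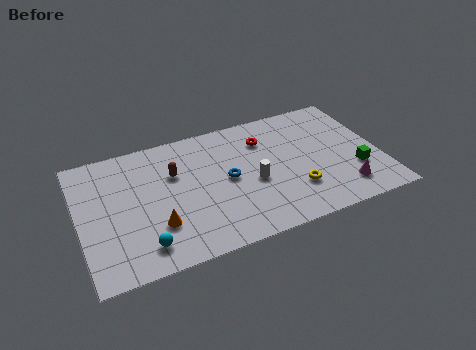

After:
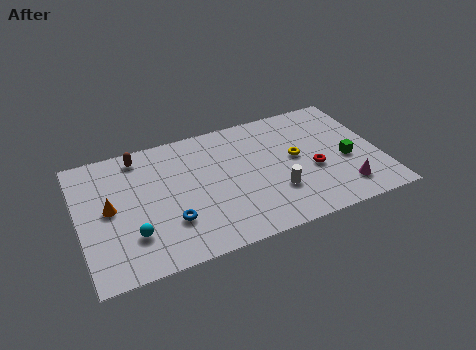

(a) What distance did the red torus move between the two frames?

3.9

The red torus moved from about (10.0, 6.8) to (12.3, 3.7), a distance of √(2.3² + 3.1²) ≈ 3.9.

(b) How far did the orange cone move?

3.0

The orange cone was near (3.9, 2.7) before and (1.6, 4.7) after, so it travelled √(2.3² + 2.0²) ≈ 3.0 units.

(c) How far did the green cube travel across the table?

1.0

The green cube moved from about (14.5, 2.9) to (14.1, 3.8), a distance of √(0.4² + 0.9²) ≈ 1.0.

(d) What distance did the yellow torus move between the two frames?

2.3

The yellow torus was near (11.2, 2.6) before and (11.5, 4.9) after, so it travelled √(0.3² + 2.3²) ≈ 2.3 units.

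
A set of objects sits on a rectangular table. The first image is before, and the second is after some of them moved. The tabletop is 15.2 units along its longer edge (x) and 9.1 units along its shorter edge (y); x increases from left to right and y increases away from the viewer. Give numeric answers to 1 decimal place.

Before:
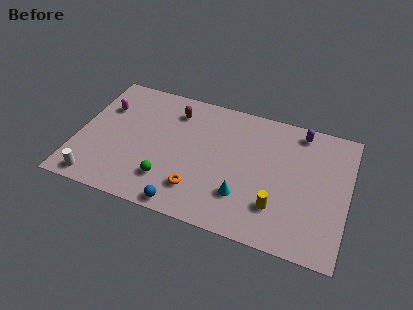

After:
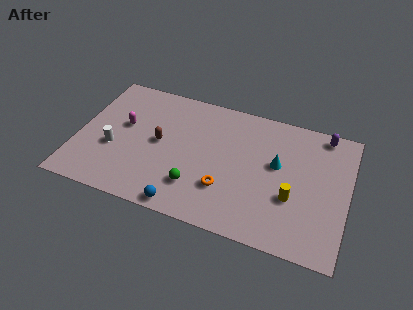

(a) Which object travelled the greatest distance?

the cyan cone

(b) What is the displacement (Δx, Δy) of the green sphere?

(1.6, 0.1)

The green sphere was at about (5.3, 2.2) and moved to about (6.9, 2.3).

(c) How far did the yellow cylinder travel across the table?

1.2

The yellow cylinder was near (11.4, 2.4) before and (12.2, 3.3) after, so it travelled √(0.8² + 0.9²) ≈ 1.2 units.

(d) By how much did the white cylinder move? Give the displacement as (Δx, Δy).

(0.7, 2.5)

The white cylinder started near (1.4, 1.0) and ended near (2.1, 3.5).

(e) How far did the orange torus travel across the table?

1.6

The orange torus moved from about (7.0, 2.1) to (8.5, 2.7), a distance of √(1.5² + 0.6²) ≈ 1.6.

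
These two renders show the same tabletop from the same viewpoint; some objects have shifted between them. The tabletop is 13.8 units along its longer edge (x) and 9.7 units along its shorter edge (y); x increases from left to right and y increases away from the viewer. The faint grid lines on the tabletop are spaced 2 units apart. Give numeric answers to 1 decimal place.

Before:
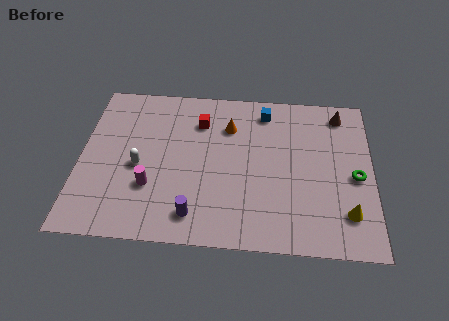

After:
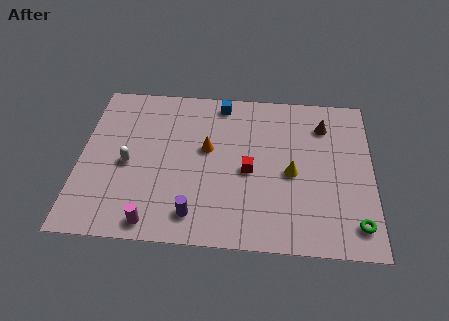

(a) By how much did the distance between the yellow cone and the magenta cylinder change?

-2.0

Before: roughly 9.2 units apart; after: 7.2. That's 2.0 units closer together.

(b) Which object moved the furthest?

the red cube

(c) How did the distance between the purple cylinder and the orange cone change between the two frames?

-1.7

The distance was about 5.7 in the first image and 4.0 in the second, so they moved 1.7 units closer together.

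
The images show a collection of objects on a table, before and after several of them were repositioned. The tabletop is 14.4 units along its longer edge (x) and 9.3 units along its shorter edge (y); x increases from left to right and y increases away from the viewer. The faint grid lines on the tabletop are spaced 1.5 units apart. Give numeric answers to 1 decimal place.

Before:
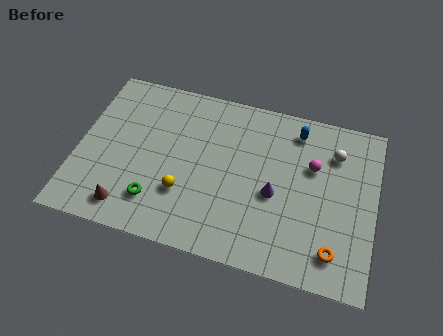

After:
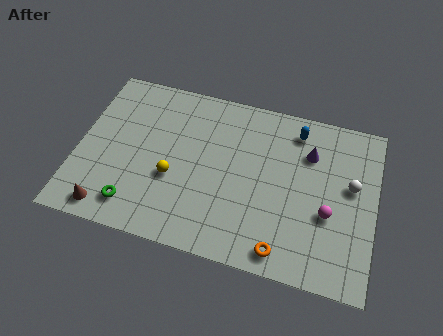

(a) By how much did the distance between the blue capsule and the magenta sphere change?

+2.6

They were about 2.0 units apart before and 4.6 after — 2.6 units further apart.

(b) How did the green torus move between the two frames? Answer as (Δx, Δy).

(-1.0, -0.5)

The green torus was at about (4.0, 2.1) and moved to about (3.0, 1.6).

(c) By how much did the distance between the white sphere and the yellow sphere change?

+0.6

The distance was about 8.1 in the first image and 8.7 in the second, so they moved 0.6 units further apart.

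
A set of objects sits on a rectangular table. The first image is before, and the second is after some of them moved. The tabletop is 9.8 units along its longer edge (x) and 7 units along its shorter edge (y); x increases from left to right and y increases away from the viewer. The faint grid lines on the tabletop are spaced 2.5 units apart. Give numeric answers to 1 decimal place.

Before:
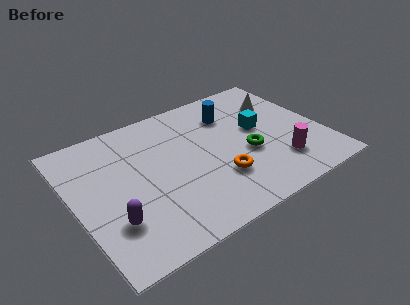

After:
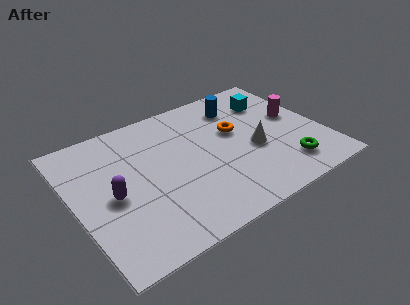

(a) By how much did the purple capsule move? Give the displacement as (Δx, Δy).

(0.2, 1.2)

From the two frames, the purple capsule sits at roughly (1.2, 2.0) before and (1.4, 3.2) after.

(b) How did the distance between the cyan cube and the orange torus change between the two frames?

-0.7

They were about 2.7 units apart before and 2.0 after — 0.7 units closer together.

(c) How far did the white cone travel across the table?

2.4

The white cone moved from about (8.4, 4.9) to (7.0, 2.9), a distance of √(1.4² + 2.0²) ≈ 2.4.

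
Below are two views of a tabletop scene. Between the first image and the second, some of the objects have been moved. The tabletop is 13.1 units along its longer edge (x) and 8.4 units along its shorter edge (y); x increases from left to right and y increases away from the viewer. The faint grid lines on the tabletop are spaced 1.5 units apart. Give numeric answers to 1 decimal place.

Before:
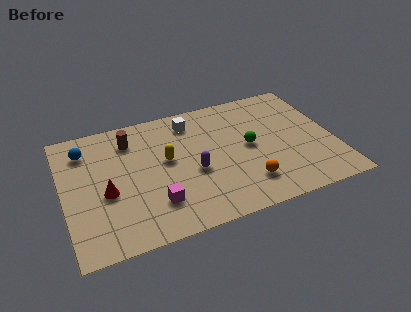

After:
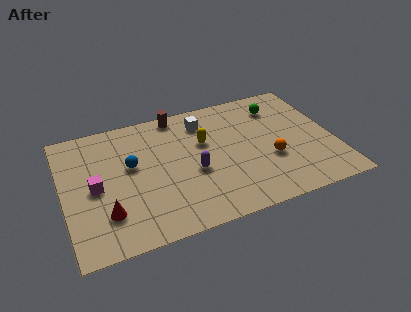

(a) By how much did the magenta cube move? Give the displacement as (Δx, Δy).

(-2.7, 1.9)

From the two frames, the magenta cube sits at roughly (4.2, 2.1) before and (1.5, 4.0) after.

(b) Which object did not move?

the purple capsule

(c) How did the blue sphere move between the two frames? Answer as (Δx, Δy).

(2.1, -1.7)

The blue sphere started near (1.2, 6.6) and ended near (3.3, 4.9).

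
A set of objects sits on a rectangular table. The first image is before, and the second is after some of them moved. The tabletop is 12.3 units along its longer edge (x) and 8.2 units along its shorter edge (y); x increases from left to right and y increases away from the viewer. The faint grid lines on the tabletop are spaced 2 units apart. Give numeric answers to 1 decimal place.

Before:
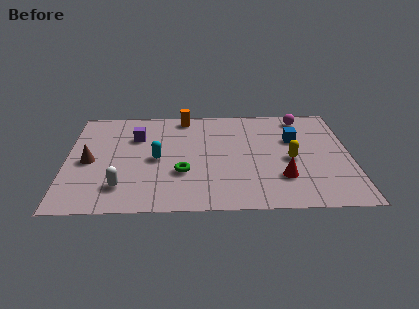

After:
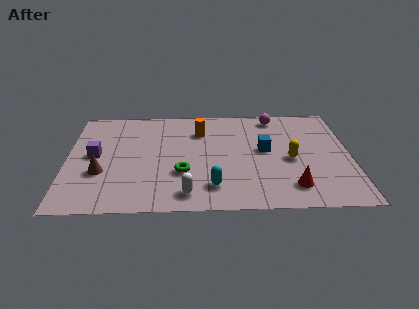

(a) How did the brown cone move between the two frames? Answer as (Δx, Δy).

(0.5, -0.9)

The brown cone was at about (1.0, 3.8) and moved to about (1.5, 2.9).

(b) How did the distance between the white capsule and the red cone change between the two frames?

-2.4

They were about 6.9 units apart before and 4.5 after — 2.4 units closer together.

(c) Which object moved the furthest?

the cyan capsule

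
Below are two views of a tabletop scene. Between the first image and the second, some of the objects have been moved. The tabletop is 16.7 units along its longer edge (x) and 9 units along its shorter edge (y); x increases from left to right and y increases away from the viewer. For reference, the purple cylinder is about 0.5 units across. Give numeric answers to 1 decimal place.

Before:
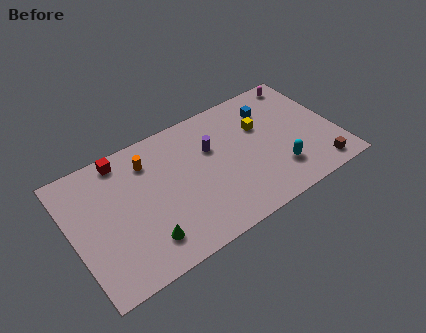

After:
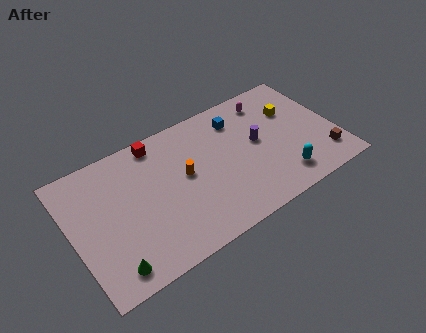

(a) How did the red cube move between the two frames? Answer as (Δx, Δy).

(2.2, 0.0)

From the two frames, the red cube sits at roughly (3.6, 8.0) before and (5.8, 8.0) after.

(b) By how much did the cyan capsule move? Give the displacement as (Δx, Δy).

(0.1, -0.6)

The cyan capsule started near (12.7, 2.3) and ended near (12.8, 1.7).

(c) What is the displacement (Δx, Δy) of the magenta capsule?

(-2.3, -0.5)

The magenta capsule started near (15.3, 8.0) and ended near (13.0, 7.5).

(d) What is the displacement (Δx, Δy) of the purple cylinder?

(2.8, -1.0)

The purple cylinder was at about (9.0, 5.9) and moved to about (11.8, 4.9).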